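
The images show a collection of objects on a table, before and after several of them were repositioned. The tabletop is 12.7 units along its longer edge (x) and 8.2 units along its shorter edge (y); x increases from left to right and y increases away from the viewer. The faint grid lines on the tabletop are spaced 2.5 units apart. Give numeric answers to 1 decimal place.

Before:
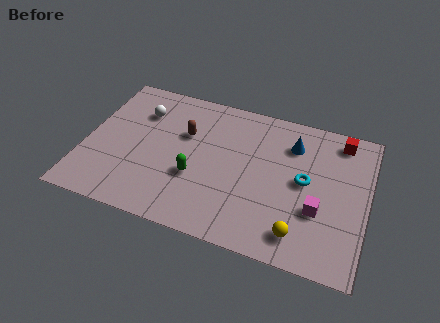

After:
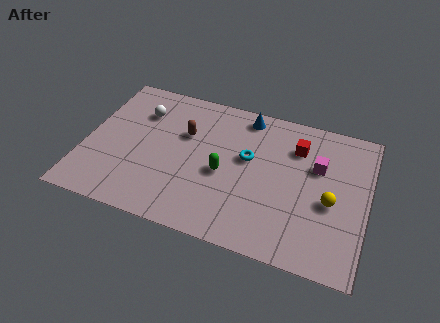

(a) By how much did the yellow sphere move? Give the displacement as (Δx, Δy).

(1.2, 2.1)

The yellow sphere started near (9.9, 1.4) and ended near (11.1, 3.5).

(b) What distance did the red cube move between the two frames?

2.1

The red cube moved from about (11.3, 7.1) to (9.4, 6.1), a distance of √(1.9² + 1.0²) ≈ 2.1.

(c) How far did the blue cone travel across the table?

2.4

From (9.2, 6.2) to (7.0, 7.2), the blue cone covered √(2.2² + 1.0²) ≈ 2.4 units.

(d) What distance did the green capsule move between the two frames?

1.3

The green capsule moved from about (5.1, 3.0) to (6.3, 3.6), a distance of √(1.2² + 0.6²) ≈ 1.3.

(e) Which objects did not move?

the brown capsule and the white sphere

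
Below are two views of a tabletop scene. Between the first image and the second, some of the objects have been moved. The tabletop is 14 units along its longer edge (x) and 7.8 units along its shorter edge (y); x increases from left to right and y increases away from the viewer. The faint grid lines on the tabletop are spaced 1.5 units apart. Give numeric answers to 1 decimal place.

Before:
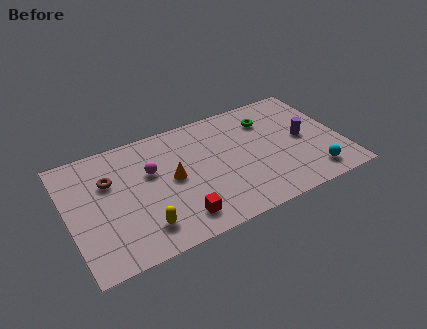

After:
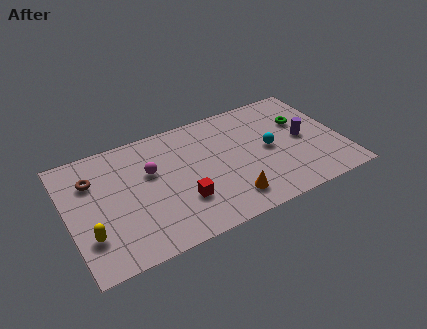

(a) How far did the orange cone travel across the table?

3.6

From (5.3, 4.0) to (7.9, 1.5), the orange cone covered √(2.6² + 2.5²) ≈ 3.6 units.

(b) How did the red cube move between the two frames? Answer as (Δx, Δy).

(0.3, 1.0)

The red cube was at about (5.3, 1.4) and moved to about (5.6, 2.4).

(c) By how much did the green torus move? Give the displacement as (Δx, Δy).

(1.7, -0.8)

The green torus started near (10.5, 5.9) and ended near (12.2, 5.1).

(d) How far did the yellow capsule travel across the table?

2.7

The yellow capsule was near (3.5, 1.6) before and (0.9, 2.2) after, so it travelled √(2.6² + 0.6²) ≈ 2.7 units.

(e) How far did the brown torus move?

0.9

From (2.2, 5.2) to (1.4, 5.6), the brown torus covered √(0.8² + 0.4²) ≈ 0.9 units.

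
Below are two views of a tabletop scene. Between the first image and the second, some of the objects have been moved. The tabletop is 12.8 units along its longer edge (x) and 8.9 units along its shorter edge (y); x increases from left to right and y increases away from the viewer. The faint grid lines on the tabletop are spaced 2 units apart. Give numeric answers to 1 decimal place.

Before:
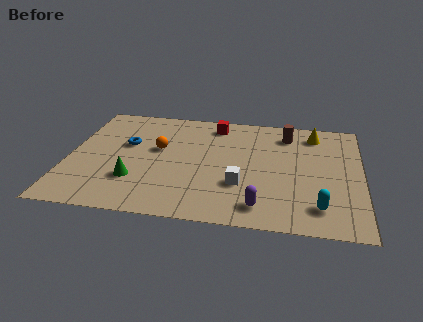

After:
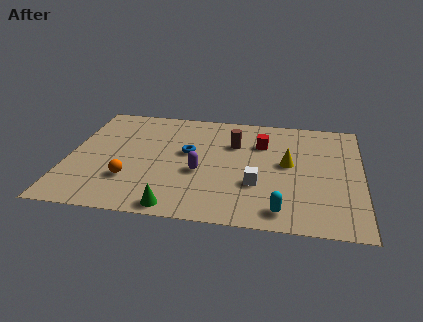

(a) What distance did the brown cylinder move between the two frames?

2.5

The brown cylinder moved from about (9.5, 7.2) to (7.2, 6.1), a distance of √(2.3² + 1.1²) ≈ 2.5.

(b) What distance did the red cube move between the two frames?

2.5

From (6.3, 7.6) to (8.4, 6.3), the red cube covered √(2.1² + 1.3²) ≈ 2.5 units.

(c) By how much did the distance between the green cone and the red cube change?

+0.5

The distance was about 6.0 in the first image and 6.5 in the second, so they moved 0.5 units further apart.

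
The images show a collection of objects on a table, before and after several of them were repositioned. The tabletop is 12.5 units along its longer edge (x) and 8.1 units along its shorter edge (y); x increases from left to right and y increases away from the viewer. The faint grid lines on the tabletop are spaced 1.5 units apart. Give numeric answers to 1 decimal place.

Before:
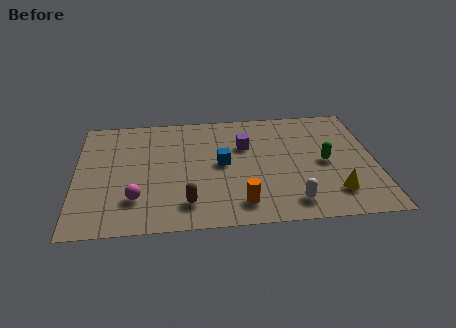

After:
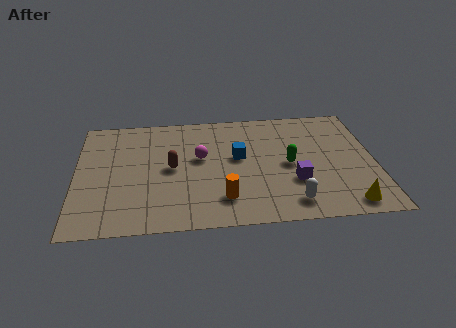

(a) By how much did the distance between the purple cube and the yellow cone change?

-2.4

They were about 5.1 units apart before and 2.7 after — 2.4 units closer together.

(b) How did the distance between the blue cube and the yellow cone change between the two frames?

+0.5

The distance was about 5.2 in the first image and 5.7 in the second, so they moved 0.5 units further apart.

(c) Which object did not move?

the white capsule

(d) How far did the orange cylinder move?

0.8

The orange cylinder moved from about (6.8, 1.4) to (6.1, 1.8), a distance of √(0.7² + 0.4²) ≈ 0.8.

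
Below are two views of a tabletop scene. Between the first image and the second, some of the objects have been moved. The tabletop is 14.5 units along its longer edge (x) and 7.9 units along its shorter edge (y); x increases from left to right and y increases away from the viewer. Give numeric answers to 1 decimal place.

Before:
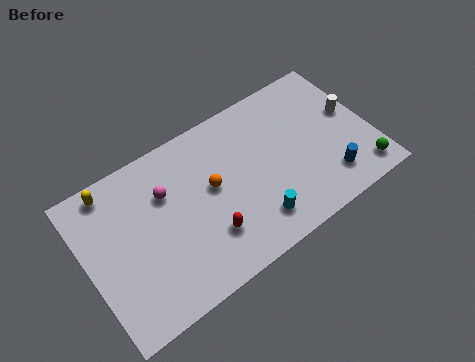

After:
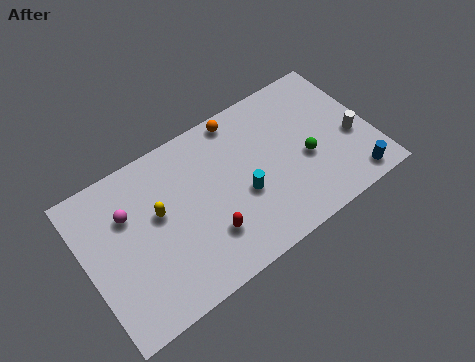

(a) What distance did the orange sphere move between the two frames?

3.3

The orange sphere was near (6.4, 4.4) before and (8.3, 7.1) after, so it travelled √(1.9² + 2.7²) ≈ 3.3 units.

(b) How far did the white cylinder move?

1.3

The white cylinder was near (13.7, 4.5) before and (13.5, 3.2) after, so it travelled √(0.2² + 1.3²) ≈ 1.3 units.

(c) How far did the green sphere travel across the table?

3.3

The green sphere was near (13.6, 1.2) before and (11.1, 3.3) after, so it travelled √(2.5² + 2.1²) ≈ 3.3 units.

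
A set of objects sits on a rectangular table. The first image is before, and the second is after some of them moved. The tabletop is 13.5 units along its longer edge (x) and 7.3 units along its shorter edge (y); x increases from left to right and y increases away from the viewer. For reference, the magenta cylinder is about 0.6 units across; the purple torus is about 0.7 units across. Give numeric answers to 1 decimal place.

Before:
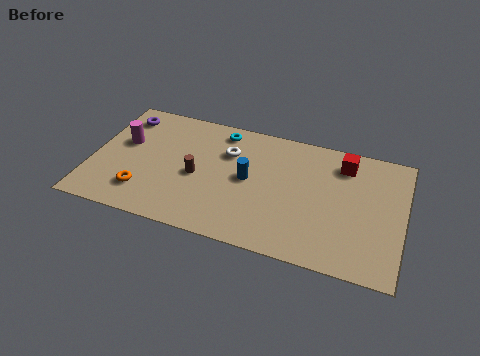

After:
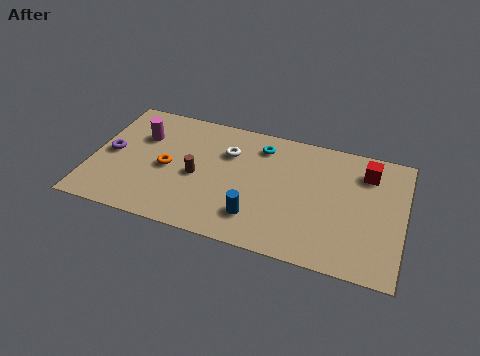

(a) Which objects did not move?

the brown cylinder and the white torus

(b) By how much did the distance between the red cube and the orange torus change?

-0.6

The distance was about 9.4 in the first image and 8.8 in the second, so they moved 0.6 units closer together.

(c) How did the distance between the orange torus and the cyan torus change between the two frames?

-0.9

Before: roughly 5.5 units apart; after: 4.6. That's 0.9 units closer together.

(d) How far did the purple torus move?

2.4

The purple torus moved from about (1.1, 6.0) to (0.8, 3.6), a distance of √(0.3² + 2.4²) ≈ 2.4.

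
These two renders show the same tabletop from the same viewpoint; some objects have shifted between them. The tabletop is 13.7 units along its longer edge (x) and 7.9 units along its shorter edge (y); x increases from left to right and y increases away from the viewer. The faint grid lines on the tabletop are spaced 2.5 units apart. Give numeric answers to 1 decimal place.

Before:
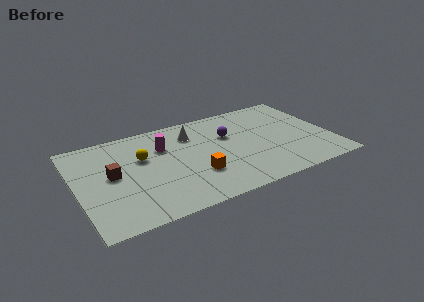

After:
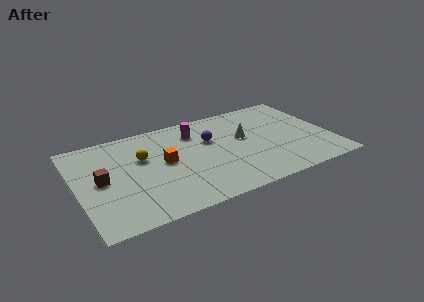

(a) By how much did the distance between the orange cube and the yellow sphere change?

-2.2

Before: roughly 3.6 units apart; after: 1.4. That's 2.2 units closer together.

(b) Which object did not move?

the yellow sphere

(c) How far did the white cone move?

3.0

The white cone moved from about (6.4, 6.0) to (9.1, 4.6), a distance of √(2.7² + 1.4²) ≈ 3.0.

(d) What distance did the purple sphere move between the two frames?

1.0

The purple sphere moved from about (8.3, 5.1) to (7.3, 5.1), a distance of √(1.0² + 0.0²) ≈ 1.0.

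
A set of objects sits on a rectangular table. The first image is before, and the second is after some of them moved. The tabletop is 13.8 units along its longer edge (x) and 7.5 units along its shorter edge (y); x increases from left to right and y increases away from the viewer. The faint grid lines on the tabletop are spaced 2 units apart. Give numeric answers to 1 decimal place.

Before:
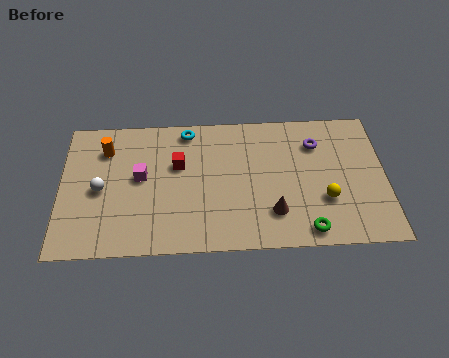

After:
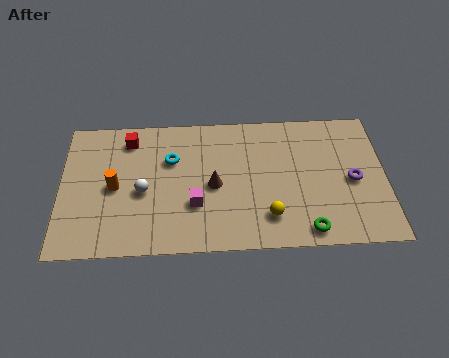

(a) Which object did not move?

the green torus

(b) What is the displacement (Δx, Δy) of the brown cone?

(-2.5, 1.6)

From the two frames, the brown cone sits at roughly (9.0, 1.9) before and (6.5, 3.5) after.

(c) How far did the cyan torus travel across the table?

1.7

The cyan torus was near (5.4, 6.6) before and (4.7, 5.0) after, so it travelled √(0.7² + 1.6²) ≈ 1.7 units.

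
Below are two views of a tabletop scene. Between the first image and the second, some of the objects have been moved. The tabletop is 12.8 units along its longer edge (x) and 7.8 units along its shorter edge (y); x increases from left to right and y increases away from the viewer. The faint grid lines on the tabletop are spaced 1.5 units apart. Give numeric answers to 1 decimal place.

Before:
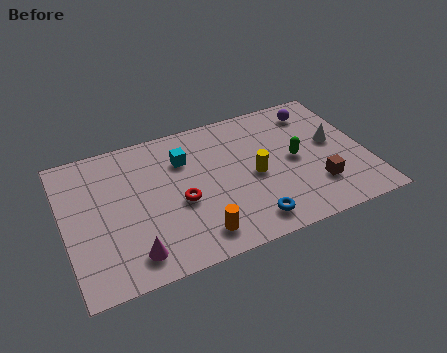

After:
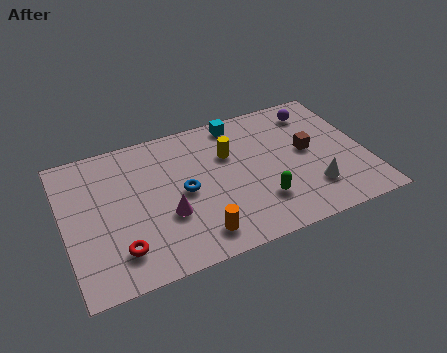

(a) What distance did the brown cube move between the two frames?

2.1

The brown cube moved from about (10.5, 2.1) to (10.4, 4.2), a distance of √(0.1² + 2.1²) ≈ 2.1.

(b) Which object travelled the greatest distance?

the blue torus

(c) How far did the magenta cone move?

2.2

From (2.6, 1.3) to (4.2, 2.8), the magenta cone covered √(1.6² + 1.5²) ≈ 2.2 units.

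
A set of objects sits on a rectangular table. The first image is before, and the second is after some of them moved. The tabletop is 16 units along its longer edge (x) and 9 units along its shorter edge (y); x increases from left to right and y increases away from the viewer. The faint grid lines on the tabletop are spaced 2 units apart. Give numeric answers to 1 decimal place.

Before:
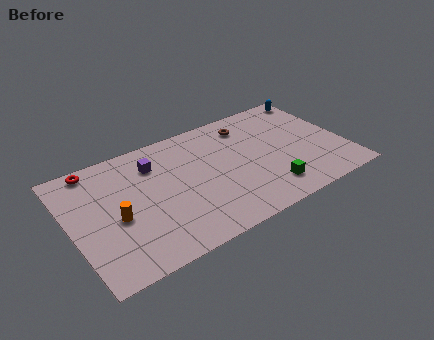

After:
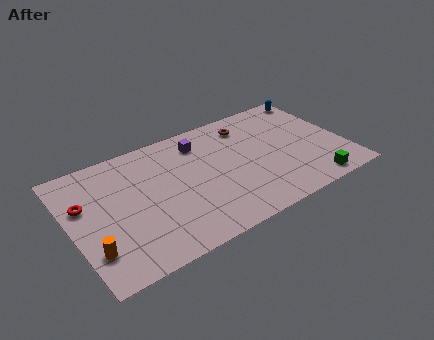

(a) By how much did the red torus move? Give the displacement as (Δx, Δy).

(-0.9, -2.4)

The red torus started near (1.8, 8.1) and ended near (0.9, 5.7).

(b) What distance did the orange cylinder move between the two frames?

2.3

The orange cylinder moved from about (2.5, 3.9) to (0.9, 2.3), a distance of √(1.6² + 1.6²) ≈ 2.3.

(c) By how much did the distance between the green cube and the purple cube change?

+0.6

Before: roughly 7.8 units apart; after: 8.4. That's 0.6 units further apart.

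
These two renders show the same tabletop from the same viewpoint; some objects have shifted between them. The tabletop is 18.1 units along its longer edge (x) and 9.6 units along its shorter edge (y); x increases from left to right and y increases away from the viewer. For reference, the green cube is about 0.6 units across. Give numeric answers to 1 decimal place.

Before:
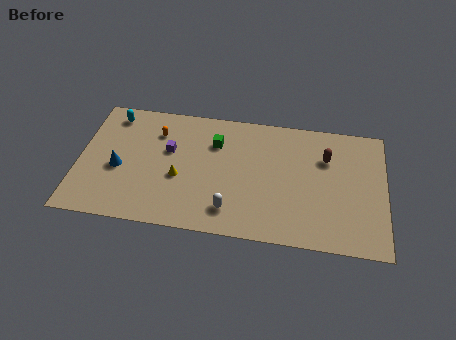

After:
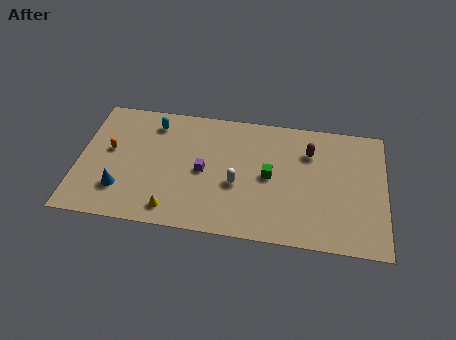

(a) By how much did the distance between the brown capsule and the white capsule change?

-2.1

Before: roughly 7.3 units apart; after: 5.2. That's 2.1 units closer together.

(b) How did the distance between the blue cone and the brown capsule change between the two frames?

-0.6

The distance was about 12.5 in the first image and 11.9 in the second, so they moved 0.6 units closer together.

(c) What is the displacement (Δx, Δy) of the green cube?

(3.3, -2.1)

The green cube was at about (8.0, 6.9) and moved to about (11.3, 4.8).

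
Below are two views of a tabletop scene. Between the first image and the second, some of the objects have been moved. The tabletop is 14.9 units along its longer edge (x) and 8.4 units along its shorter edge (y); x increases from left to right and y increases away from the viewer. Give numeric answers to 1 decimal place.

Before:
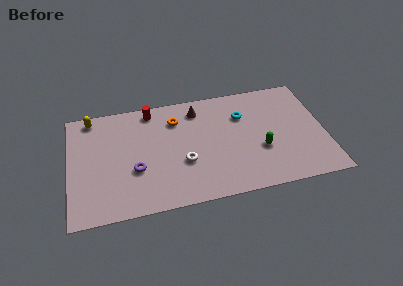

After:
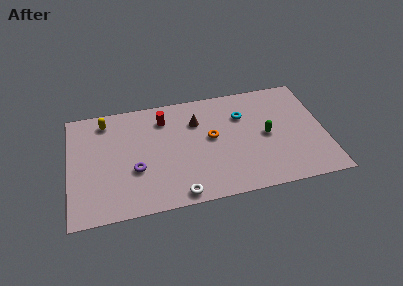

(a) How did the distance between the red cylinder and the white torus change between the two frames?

+1.2

The distance was about 4.6 in the first image and 5.8 in the second, so they moved 1.2 units further apart.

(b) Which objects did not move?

the cyan torus and the purple torus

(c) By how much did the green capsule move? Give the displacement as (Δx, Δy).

(0.4, 1.0)

The green capsule started near (11.1, 3.1) and ended near (11.5, 4.1).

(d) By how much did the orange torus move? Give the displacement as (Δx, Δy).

(2.0, -1.8)

The orange torus started near (6.3, 6.4) and ended near (8.3, 4.6).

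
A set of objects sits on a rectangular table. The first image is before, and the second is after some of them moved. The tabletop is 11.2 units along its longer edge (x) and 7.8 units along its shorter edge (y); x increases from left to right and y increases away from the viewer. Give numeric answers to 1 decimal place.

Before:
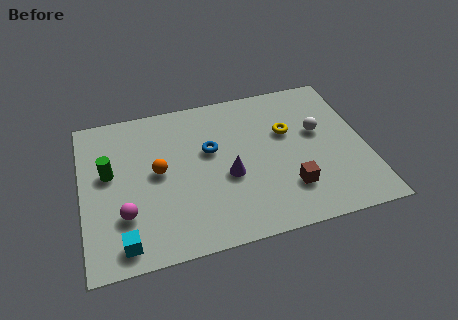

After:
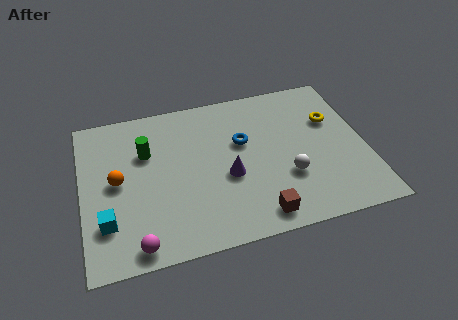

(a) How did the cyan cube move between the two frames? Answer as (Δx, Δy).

(-0.6, 1.1)

The cyan cube was at about (1.5, 1.0) and moved to about (0.9, 2.1).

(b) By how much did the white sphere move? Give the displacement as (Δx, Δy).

(-1.4, -2.0)

The white sphere started near (9.4, 4.6) and ended near (8.0, 2.6).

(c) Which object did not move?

the purple cone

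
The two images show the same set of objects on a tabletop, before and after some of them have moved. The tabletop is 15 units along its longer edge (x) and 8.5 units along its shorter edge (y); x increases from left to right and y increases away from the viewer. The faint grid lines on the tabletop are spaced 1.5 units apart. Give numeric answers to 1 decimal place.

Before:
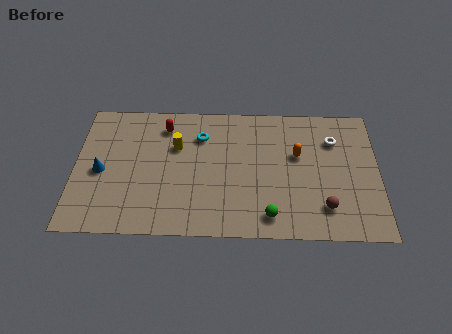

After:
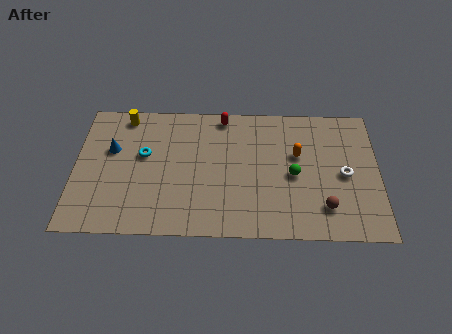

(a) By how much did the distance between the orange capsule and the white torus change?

+0.5

The distance was about 2.1 in the first image and 2.6 in the second, so they moved 0.5 units further apart.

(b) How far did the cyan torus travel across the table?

3.1

From (6.2, 6.3) to (3.4, 5.0), the cyan torus covered √(2.8² + 1.3²) ≈ 3.1 units.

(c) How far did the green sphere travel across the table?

2.9

From (9.6, 1.3) to (10.8, 3.9), the green sphere covered √(1.2² + 2.6²) ≈ 2.9 units.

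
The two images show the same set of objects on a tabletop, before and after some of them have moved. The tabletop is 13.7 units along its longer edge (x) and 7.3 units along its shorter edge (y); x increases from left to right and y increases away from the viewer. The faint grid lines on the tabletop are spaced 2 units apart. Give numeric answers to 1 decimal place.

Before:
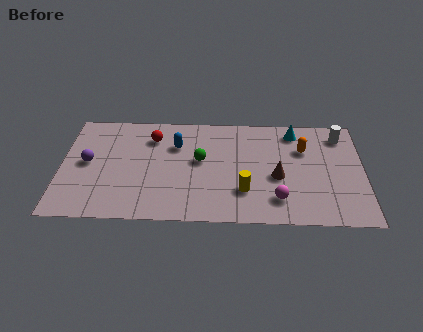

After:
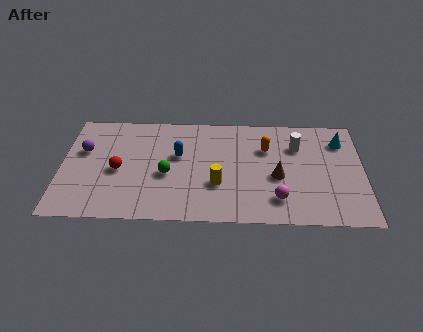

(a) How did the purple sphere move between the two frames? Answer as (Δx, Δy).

(-0.2, 0.8)

The purple sphere started near (1.2, 3.8) and ended near (1.0, 4.6).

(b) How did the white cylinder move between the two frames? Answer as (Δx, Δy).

(-2.0, -0.8)

From the two frames, the white cylinder sits at roughly (12.7, 6.0) before and (10.7, 5.2) after.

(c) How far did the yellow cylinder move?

1.3

From (8.3, 2.1) to (7.1, 2.5), the yellow cylinder covered √(1.2² + 0.4²) ≈ 1.3 units.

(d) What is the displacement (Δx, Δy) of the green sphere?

(-1.5, -1.0)

The green sphere started near (6.3, 4.1) and ended near (4.8, 3.1).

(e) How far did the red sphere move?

2.7

The red sphere was near (4.1, 5.6) before and (2.6, 3.3) after, so it travelled √(1.5² + 2.3²) ≈ 2.7 units.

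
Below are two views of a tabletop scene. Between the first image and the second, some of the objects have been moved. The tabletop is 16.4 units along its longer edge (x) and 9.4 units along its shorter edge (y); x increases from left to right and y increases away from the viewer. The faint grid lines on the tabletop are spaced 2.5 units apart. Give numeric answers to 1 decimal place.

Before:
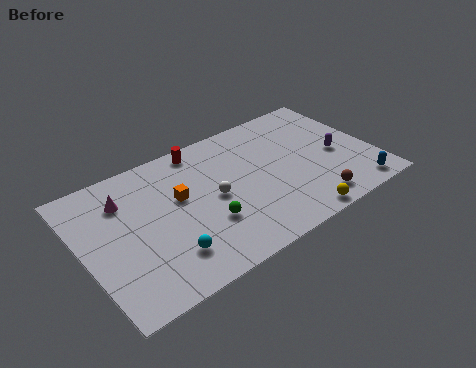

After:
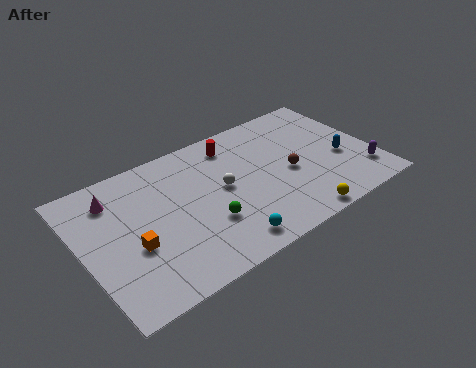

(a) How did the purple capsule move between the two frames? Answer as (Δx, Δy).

(1.1, -2.1)

The purple capsule was at about (14.4, 4.2) and moved to about (15.5, 2.1).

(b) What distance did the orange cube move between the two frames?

3.5

The orange cube moved from about (5.5, 5.6) to (2.6, 3.7), a distance of √(2.9² + 1.9²) ≈ 3.5.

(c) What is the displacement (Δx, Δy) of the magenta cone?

(-0.5, 0.4)

The magenta cone started near (2.6, 7.0) and ended near (2.1, 7.4).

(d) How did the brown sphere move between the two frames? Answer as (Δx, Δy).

(-0.8, 2.8)

The brown sphere was at about (12.4, 1.4) and moved to about (11.6, 4.2).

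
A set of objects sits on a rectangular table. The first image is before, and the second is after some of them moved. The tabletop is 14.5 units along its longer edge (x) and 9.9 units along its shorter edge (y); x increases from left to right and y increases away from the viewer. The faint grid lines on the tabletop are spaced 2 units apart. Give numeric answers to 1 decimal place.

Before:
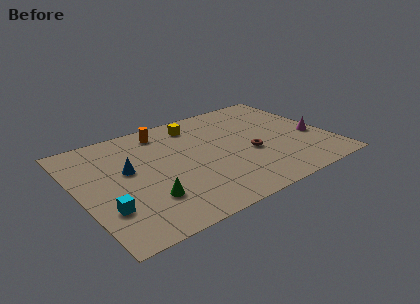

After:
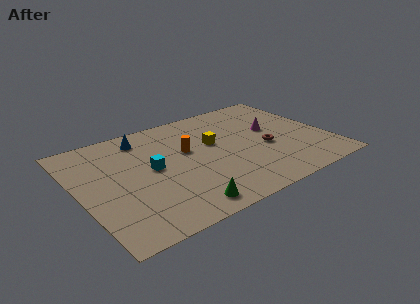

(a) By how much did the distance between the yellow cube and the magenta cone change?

-4.1

They were about 7.6 units apart before and 3.5 after — 4.1 units closer together.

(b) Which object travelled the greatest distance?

the cyan cube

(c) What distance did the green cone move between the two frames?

2.3

From (3.5, 2.7) to (5.2, 1.2), the green cone covered √(1.7² + 1.5²) ≈ 2.3 units.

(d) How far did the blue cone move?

2.9

The blue cone was near (2.9, 5.7) before and (4.2, 8.3) after, so it travelled √(1.3² + 2.6²) ≈ 2.9 units.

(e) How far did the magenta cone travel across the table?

2.8

The magenta cone was near (13.6, 3.9) before and (11.5, 5.7) after, so it travelled √(2.1² + 1.8²) ≈ 2.8 units.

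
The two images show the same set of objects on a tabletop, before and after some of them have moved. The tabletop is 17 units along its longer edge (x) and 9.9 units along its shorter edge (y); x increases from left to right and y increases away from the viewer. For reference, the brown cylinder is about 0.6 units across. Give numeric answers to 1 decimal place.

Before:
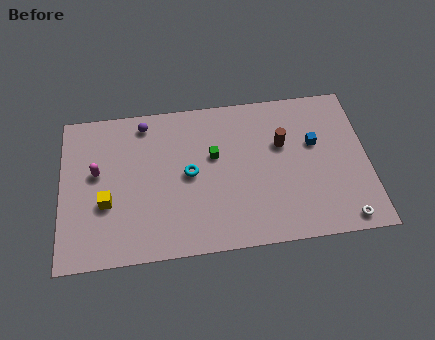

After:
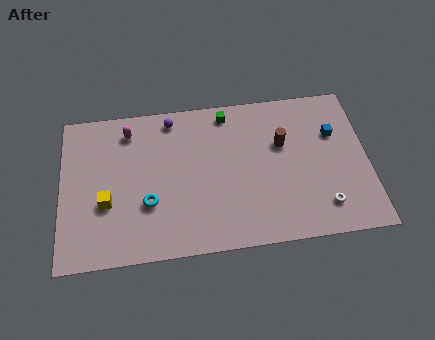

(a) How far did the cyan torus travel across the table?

2.8

The cyan torus was near (7.1, 5.0) before and (4.8, 3.4) after, so it travelled √(2.3² + 1.6²) ≈ 2.8 units.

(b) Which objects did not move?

the brown cylinder and the yellow cube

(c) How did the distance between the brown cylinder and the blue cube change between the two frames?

+1.1

They were about 1.8 units apart before and 2.9 after — 1.1 units further apart.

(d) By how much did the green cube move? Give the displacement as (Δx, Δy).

(0.8, 2.7)

The green cube started near (8.5, 6.0) and ended near (9.3, 8.7).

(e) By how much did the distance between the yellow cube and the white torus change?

-1.3

The distance was about 13.3 in the first image and 12.0 in the second, so they moved 1.3 units closer together.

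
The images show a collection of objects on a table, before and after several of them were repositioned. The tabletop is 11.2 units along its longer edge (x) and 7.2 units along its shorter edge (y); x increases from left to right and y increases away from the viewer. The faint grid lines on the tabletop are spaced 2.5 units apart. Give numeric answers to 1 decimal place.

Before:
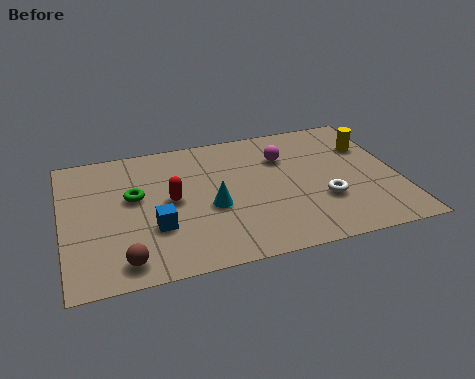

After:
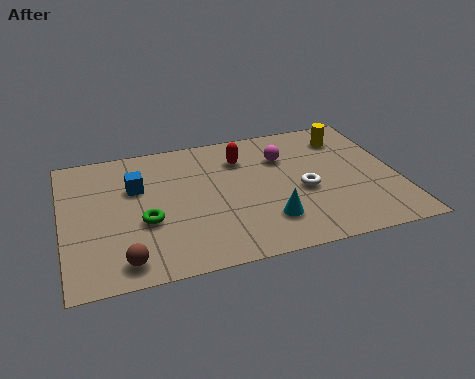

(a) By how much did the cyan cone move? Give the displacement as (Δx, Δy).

(1.8, -1.2)

The cyan cone was at about (4.9, 3.0) and moved to about (6.7, 1.8).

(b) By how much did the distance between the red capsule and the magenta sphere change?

-2.7

Before: roughly 4.1 units apart; after: 1.4. That's 2.7 units closer together.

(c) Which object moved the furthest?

the red capsule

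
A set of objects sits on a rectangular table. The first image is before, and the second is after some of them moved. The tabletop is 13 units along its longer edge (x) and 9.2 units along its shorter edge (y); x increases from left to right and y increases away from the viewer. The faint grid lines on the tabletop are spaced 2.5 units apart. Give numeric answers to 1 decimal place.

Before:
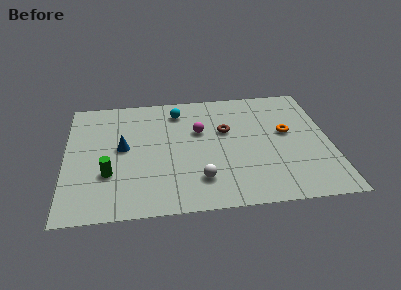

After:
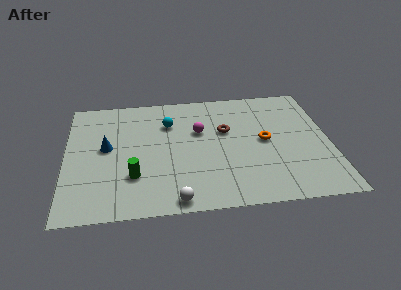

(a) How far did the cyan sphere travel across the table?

1.0

The cyan sphere was near (5.6, 7.5) before and (5.1, 6.6) after, so it travelled √(0.5² + 0.9²) ≈ 1.0 units.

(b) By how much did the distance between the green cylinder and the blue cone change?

+0.6

The distance was about 2.0 in the first image and 2.6 in the second, so they moved 0.6 units further apart.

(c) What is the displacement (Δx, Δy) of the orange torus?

(-1.1, -0.5)

The orange torus started near (10.9, 5.2) and ended near (9.8, 4.7).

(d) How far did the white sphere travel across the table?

1.8

The white sphere moved from about (6.5, 2.1) to (5.3, 0.8), a distance of √(1.2² + 1.3²) ≈ 1.8.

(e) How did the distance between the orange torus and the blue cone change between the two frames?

-0.3

They were about 8.1 units apart before and 7.8 after — 0.3 units closer together.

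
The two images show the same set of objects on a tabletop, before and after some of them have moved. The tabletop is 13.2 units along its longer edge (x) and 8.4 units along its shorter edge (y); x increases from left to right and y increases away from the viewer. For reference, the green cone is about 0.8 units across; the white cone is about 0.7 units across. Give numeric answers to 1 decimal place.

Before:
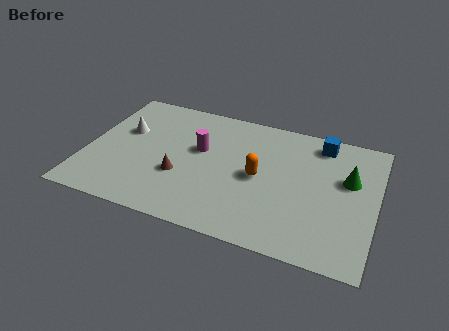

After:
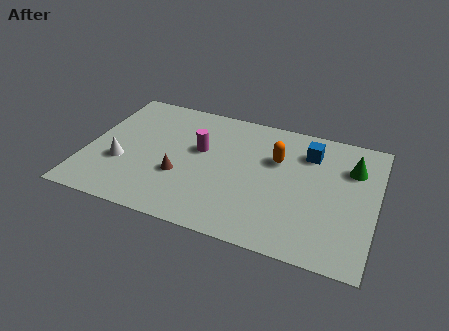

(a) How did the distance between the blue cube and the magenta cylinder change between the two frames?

-0.7

They were about 5.8 units apart before and 5.1 after — 0.7 units closer together.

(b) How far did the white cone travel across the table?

2.2

From (1.6, 5.2) to (1.7, 3.0), the white cone covered √(0.1² + 2.2²) ≈ 2.2 units.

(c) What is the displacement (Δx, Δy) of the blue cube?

(-0.5, -0.8)

From the two frames, the blue cube sits at roughly (10.5, 7.2) before and (10.0, 6.4) after.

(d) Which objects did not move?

the brown cone and the magenta cylinder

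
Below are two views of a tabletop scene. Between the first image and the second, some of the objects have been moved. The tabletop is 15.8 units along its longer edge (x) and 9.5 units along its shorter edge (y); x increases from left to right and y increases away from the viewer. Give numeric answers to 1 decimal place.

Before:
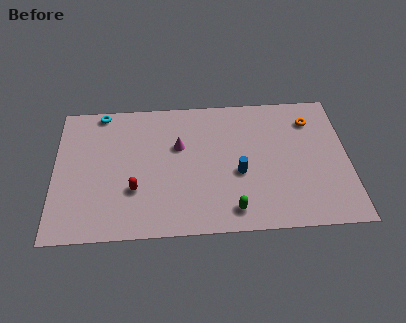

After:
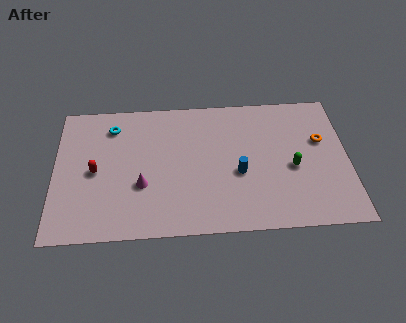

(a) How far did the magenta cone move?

3.3

From (6.7, 6.0) to (4.7, 3.4), the magenta cone covered √(2.0² + 2.6²) ≈ 3.3 units.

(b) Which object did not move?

the blue cylinder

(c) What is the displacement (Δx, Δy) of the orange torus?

(0.5, -1.5)

The orange torus was at about (13.9, 7.4) and moved to about (14.4, 5.9).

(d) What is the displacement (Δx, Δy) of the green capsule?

(3.3, 2.7)

From the two frames, the green capsule sits at roughly (9.5, 1.4) before and (12.8, 4.1) after.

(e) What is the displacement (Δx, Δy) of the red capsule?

(-2.1, 1.4)

From the two frames, the red capsule sits at roughly (4.3, 3.1) before and (2.2, 4.5) after.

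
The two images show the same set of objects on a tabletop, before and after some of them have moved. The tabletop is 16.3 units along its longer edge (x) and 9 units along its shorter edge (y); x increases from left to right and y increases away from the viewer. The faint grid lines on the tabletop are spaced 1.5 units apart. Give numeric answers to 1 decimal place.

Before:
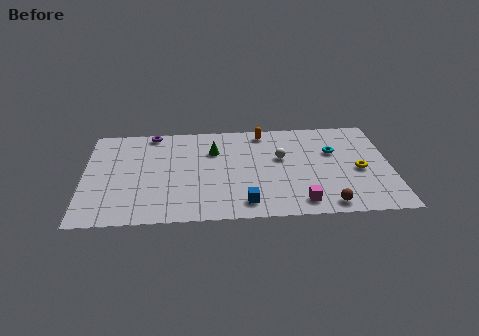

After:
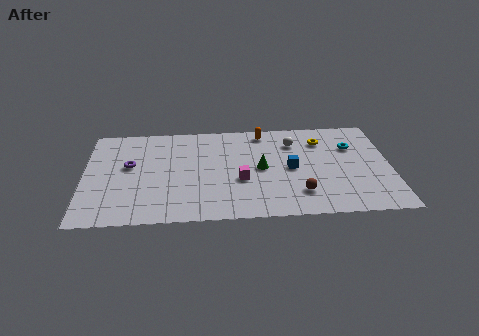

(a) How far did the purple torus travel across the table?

3.2

The purple torus moved from about (3.6, 8.2) to (2.4, 5.2), a distance of √(1.2² + 3.0²) ≈ 3.2.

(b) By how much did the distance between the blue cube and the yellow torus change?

-3.6

The distance was about 6.6 in the first image and 3.0 in the second, so they moved 3.6 units closer together.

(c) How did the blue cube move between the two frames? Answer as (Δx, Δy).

(2.5, 3.0)

From the two frames, the blue cube sits at roughly (8.5, 1.4) before and (11.0, 4.4) after.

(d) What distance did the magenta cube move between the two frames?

3.8

The magenta cube was near (11.4, 1.3) before and (8.3, 3.5) after, so it travelled √(3.1² + 2.2²) ≈ 3.8 units.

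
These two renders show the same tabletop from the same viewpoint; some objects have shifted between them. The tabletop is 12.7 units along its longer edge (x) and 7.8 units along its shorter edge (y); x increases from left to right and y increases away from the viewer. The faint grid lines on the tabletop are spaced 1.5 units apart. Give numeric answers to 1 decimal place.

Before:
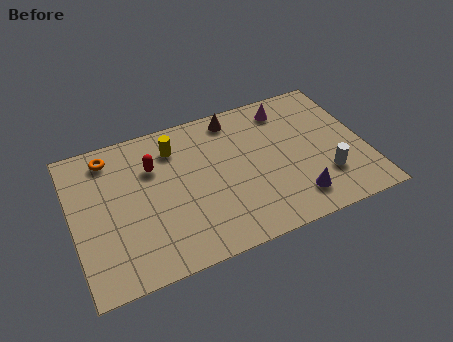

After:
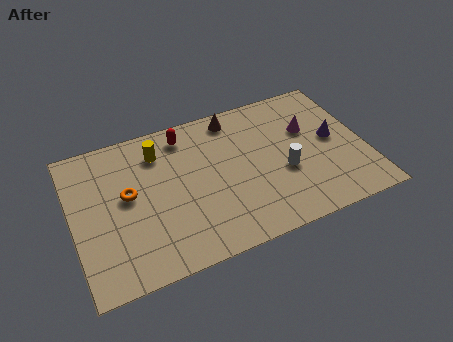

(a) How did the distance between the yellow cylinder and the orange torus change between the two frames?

-0.5

Before: roughly 2.8 units apart; after: 2.3. That's 0.5 units closer together.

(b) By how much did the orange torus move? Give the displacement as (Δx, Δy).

(0.6, -2.3)

From the two frames, the orange torus sits at roughly (1.8, 6.6) before and (2.4, 4.3) after.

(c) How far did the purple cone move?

3.3

From (9.4, 1.5) to (11.4, 4.1), the purple cone covered √(2.0² + 2.6²) ≈ 3.3 units.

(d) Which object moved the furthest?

the purple cone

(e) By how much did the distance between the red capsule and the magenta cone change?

-0.6

The distance was about 6.1 in the first image and 5.5 in the second, so they moved 0.6 units closer together.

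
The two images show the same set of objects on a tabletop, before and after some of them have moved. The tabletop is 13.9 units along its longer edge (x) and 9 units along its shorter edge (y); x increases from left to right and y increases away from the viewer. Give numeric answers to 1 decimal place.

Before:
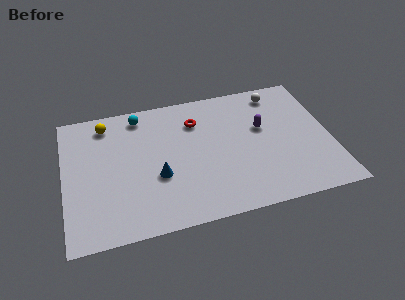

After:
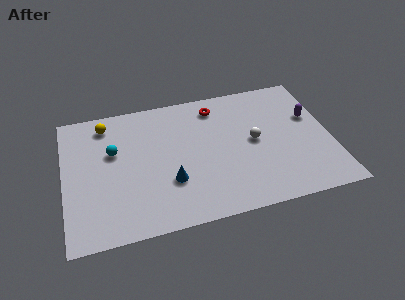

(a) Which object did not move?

the yellow sphere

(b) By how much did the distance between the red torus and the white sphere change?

-1.1

The distance was about 4.5 in the first image and 3.4 in the second, so they moved 1.1 units closer together.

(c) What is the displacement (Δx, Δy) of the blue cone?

(0.6, -0.5)

The blue cone started near (4.8, 3.4) and ended near (5.4, 2.9).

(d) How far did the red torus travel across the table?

1.4

The red torus moved from about (7.0, 6.7) to (8.1, 7.5), a distance of √(1.1² + 0.8²) ≈ 1.4.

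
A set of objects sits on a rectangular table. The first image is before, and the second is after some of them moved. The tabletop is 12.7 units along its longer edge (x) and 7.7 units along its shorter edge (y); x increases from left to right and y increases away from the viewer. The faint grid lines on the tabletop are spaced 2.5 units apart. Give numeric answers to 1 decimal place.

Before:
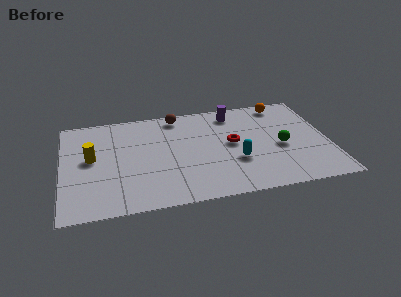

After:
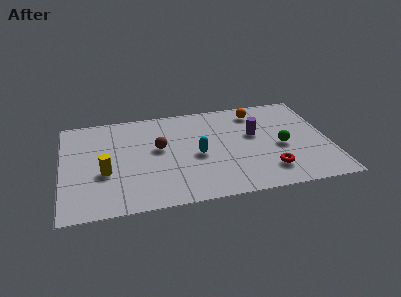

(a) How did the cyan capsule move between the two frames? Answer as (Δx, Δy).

(-1.8, 0.8)

The cyan capsule was at about (8.2, 2.7) and moved to about (6.4, 3.5).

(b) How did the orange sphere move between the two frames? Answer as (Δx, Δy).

(-1.3, -0.4)

The orange sphere started near (10.7, 6.8) and ended near (9.4, 6.4).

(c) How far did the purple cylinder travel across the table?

2.1

The purple cylinder was near (8.3, 6.5) before and (9.2, 4.6) after, so it travelled √(0.9² + 1.9²) ≈ 2.1 units.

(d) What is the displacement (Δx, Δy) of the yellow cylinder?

(0.6, -1.2)

The yellow cylinder started near (1.4, 4.2) and ended near (2.0, 3.0).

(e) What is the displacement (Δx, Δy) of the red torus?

(1.6, -2.4)

The red torus was at about (8.1, 4.1) and moved to about (9.7, 1.7).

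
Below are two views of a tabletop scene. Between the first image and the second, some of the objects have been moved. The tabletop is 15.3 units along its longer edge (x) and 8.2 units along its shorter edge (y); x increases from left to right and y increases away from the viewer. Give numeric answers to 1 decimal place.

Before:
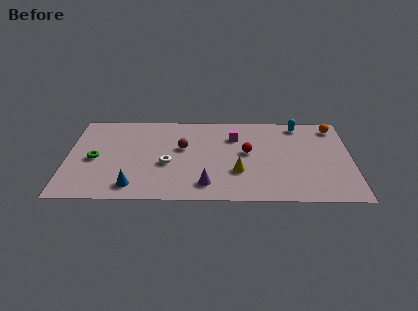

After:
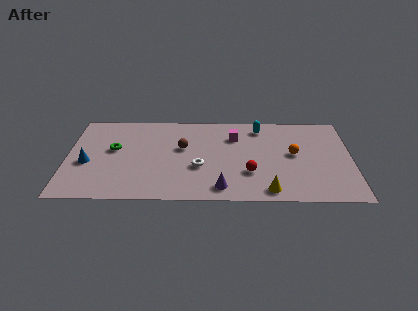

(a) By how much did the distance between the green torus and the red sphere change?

-0.6

Before: roughly 8.2 units apart; after: 7.6. That's 0.6 units closer together.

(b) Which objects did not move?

the brown sphere and the magenta cube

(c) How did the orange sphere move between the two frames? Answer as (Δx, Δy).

(-2.2, -2.6)

The orange sphere started near (14.4, 7.0) and ended near (12.2, 4.4).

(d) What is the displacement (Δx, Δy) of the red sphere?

(0.1, -1.9)

The red sphere started near (9.7, 4.5) and ended near (9.8, 2.6).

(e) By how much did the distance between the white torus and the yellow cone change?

+0.4

They were about 3.9 units apart before and 4.3 after — 0.4 units further apart.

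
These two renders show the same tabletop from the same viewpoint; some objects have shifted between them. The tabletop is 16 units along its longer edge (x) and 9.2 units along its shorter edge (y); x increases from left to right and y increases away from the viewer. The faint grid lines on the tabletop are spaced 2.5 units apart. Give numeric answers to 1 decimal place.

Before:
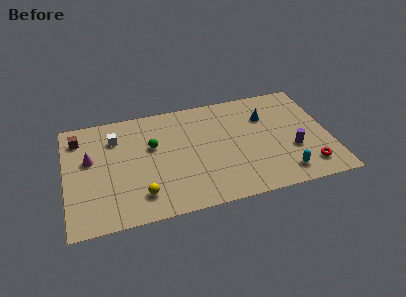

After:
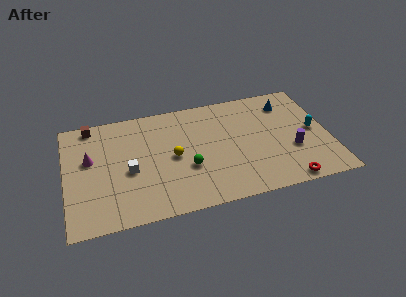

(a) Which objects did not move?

the magenta cone and the purple cylinder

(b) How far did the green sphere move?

3.0

The green sphere moved from about (5.3, 5.7) to (7.3, 3.4), a distance of √(2.0² + 2.3²) ≈ 3.0.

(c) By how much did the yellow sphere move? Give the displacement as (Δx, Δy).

(2.1, 2.6)

The yellow sphere started near (4.4, 1.9) and ended near (6.5, 4.5).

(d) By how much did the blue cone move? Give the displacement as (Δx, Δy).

(1.4, 0.8)

The blue cone started near (12.3, 6.5) and ended near (13.7, 7.3).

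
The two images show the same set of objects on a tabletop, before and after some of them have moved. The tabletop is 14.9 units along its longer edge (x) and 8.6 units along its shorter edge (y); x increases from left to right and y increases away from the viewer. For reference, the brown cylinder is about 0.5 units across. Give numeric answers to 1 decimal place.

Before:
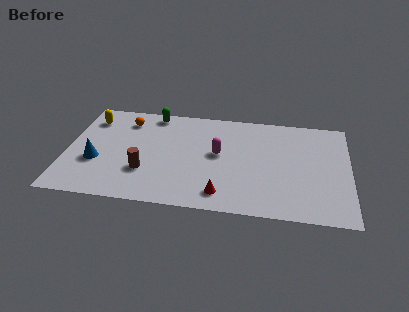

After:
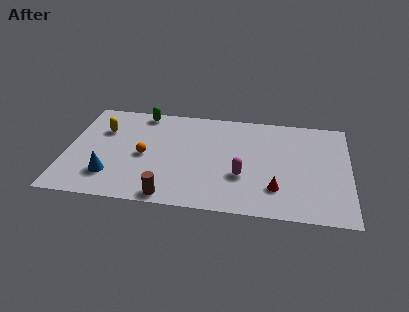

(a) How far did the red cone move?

2.9

The red cone moved from about (8.3, 1.4) to (11.1, 2.2), a distance of √(2.8² + 0.8²) ≈ 2.9.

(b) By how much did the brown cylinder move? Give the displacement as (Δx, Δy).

(1.4, -1.9)

The brown cylinder was at about (4.2, 2.7) and moved to about (5.6, 0.8).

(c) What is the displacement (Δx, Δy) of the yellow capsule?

(0.7, -0.9)

The yellow capsule started near (1.1, 6.8) and ended near (1.8, 5.9).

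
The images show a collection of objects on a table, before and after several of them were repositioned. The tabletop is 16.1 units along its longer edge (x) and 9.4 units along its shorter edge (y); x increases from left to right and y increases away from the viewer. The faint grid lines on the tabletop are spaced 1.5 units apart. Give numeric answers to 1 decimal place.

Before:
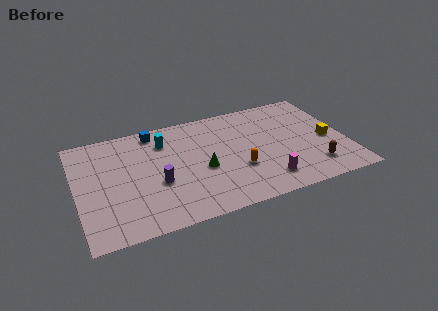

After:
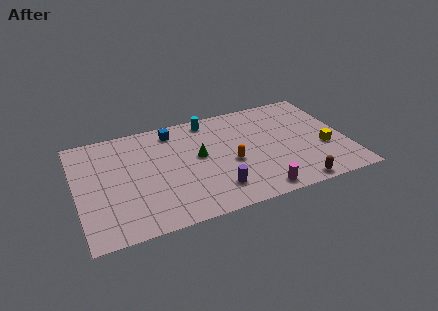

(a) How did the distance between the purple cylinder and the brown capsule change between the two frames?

-4.6

They were about 9.4 units apart before and 4.8 after — 4.6 units closer together.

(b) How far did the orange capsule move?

0.8

The orange capsule moved from about (9.5, 3.3) to (9.1, 4.0), a distance of √(0.4² + 0.7²) ≈ 0.8.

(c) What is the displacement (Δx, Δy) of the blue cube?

(1.1, -0.3)

The blue cube was at about (4.9, 8.3) and moved to about (6.0, 8.0).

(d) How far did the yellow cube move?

0.8

The yellow cube was near (15.0, 4.2) before and (14.7, 3.5) after, so it travelled √(0.3² + 0.7²) ≈ 0.8 units.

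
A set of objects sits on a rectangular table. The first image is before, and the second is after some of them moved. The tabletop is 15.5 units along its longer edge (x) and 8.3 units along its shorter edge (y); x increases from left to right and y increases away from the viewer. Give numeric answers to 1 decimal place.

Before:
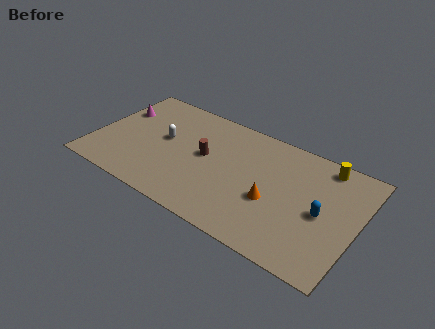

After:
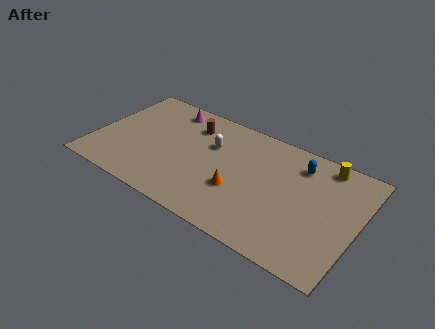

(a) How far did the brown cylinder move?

2.2

The brown cylinder moved from about (6.5, 4.5) to (5.3, 6.4), a distance of √(1.2² + 1.9²) ≈ 2.2.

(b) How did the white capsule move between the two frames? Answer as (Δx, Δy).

(2.7, 0.9)

From the two frames, the white capsule sits at roughly (4.0, 4.6) before and (6.7, 5.5) after.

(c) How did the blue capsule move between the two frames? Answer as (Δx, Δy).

(-1.7, 2.7)

The blue capsule started near (13.5, 3.9) and ended near (11.8, 6.6).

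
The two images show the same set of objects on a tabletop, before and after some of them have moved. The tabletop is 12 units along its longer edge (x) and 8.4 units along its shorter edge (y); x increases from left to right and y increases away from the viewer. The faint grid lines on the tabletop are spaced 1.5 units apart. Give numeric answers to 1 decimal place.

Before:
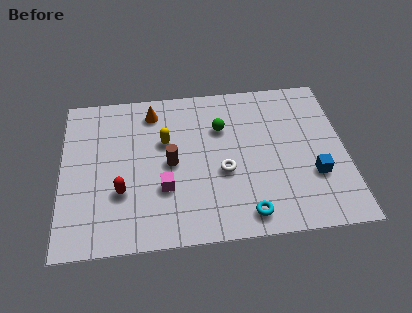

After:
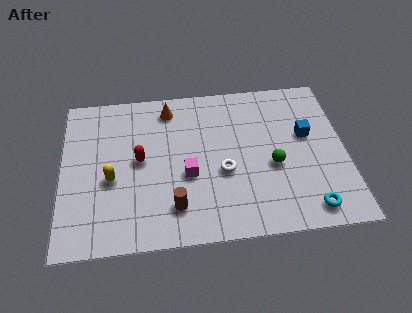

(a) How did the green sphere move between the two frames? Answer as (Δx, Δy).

(2.1, -2.3)

The green sphere was at about (6.8, 5.8) and moved to about (8.9, 3.5).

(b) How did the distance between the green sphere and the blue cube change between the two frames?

-2.7

Before: roughly 4.8 units apart; after: 2.1. That's 2.7 units closer together.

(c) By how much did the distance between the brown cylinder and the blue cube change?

+0.4

Before: roughly 6.1 units apart; after: 6.5. That's 0.4 units further apart.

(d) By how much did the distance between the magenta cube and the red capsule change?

+0.4

Before: roughly 1.8 units apart; after: 2.2. That's 0.4 units further apart.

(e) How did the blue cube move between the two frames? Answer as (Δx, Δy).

(-0.2, 2.2)

The blue cube started near (10.6, 2.8) and ended near (10.4, 5.0).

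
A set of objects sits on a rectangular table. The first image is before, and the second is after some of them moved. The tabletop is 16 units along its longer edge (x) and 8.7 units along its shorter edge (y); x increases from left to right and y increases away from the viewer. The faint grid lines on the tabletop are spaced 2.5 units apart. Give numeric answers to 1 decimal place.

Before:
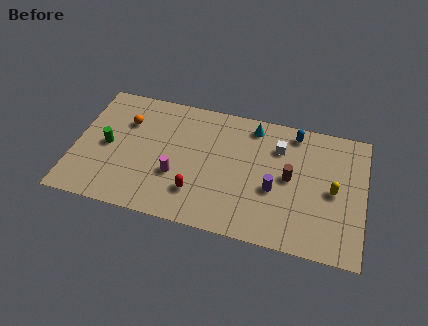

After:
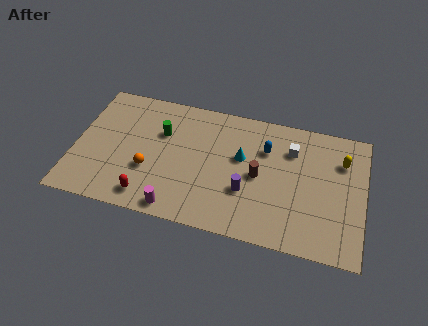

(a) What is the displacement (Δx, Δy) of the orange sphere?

(1.5, -3.0)

The orange sphere was at about (2.7, 6.1) and moved to about (4.2, 3.1).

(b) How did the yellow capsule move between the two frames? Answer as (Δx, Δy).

(0.4, 2.1)

From the two frames, the yellow capsule sits at roughly (14.3, 4.2) before and (14.7, 6.3) after.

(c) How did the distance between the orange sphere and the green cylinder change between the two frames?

+0.6

The distance was about 2.1 in the first image and 2.7 in the second, so they moved 0.6 units further apart.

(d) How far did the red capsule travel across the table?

2.8

From (6.9, 2.2) to (4.3, 1.3), the red capsule covered √(2.6² + 0.9²) ≈ 2.8 units.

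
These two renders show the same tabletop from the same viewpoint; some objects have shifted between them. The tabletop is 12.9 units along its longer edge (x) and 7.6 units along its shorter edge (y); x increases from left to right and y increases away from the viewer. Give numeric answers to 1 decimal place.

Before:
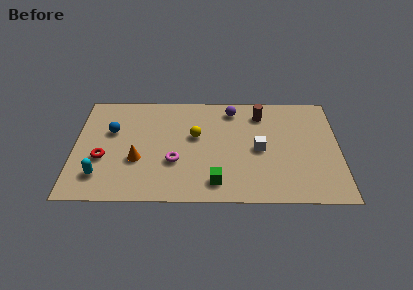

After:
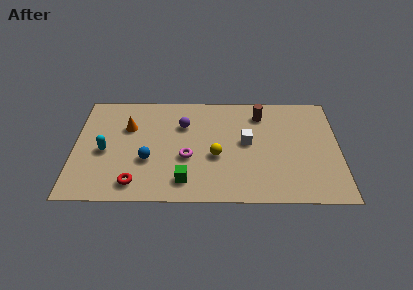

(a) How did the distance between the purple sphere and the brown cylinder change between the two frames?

+2.5

They were about 1.4 units apart before and 3.9 after — 2.5 units further apart.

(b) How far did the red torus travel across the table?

2.3

From (1.4, 2.9) to (3.0, 1.2), the red torus covered √(1.6² + 1.7²) ≈ 2.3 units.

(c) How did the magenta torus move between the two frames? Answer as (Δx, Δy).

(0.6, 0.3)

The magenta torus started near (4.9, 2.7) and ended near (5.5, 3.0).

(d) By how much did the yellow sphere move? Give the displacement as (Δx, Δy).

(1.0, -1.4)

From the two frames, the yellow sphere sits at roughly (5.9, 4.5) before and (6.9, 3.1) after.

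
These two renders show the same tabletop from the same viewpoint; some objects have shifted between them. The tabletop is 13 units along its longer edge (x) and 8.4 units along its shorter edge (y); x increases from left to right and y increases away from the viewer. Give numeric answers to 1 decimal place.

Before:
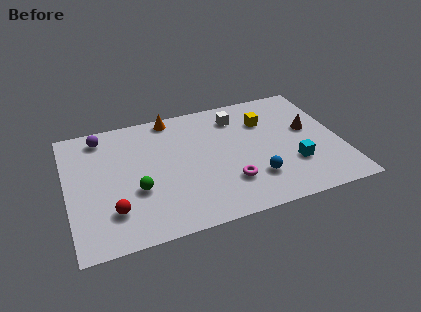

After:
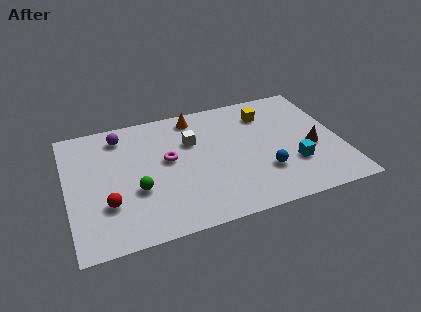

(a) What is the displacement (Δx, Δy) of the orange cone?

(1.1, -0.3)

The orange cone was at about (5.2, 7.6) and moved to about (6.3, 7.3).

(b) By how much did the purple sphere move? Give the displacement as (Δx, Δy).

(0.9, -0.2)

The purple sphere started near (1.8, 7.2) and ended near (2.7, 7.0).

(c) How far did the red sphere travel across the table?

0.5

The red sphere moved from about (2.0, 2.1) to (1.8, 2.6), a distance of √(0.2² + 0.5²) ≈ 0.5.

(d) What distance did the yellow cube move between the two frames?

0.5

From (9.6, 6.0) to (9.7, 6.5), the yellow cube covered √(0.1² + 0.5²) ≈ 0.5 units.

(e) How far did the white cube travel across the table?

2.5

The white cube was near (8.3, 6.7) before and (6.0, 5.6) after, so it travelled √(2.3² + 1.1²) ≈ 2.5 units.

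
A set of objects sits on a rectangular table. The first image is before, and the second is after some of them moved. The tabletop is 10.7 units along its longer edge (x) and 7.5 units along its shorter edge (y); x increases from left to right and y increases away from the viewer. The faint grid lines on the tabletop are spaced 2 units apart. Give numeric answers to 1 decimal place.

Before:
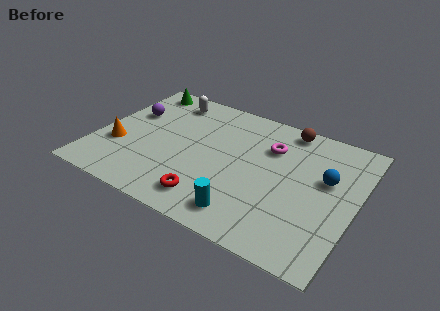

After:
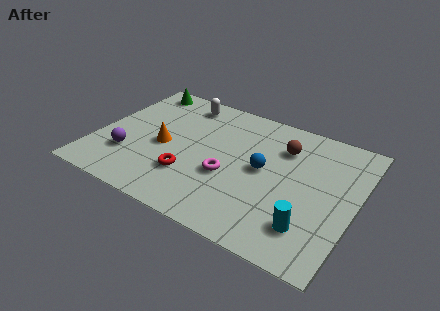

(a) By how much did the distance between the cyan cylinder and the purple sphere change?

+1.0

They were about 6.6 units apart before and 7.6 after — 1.0 units further apart.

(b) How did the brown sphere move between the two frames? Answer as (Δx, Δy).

(0.0, -1.2)

The brown sphere started near (7.5, 6.7) and ended near (7.5, 5.5).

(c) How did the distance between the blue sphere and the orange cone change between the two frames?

-4.5

The distance was about 8.6 in the first image and 4.1 in the second, so they moved 4.5 units closer together.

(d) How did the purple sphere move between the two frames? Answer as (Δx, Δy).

(0.4, -2.6)

The purple sphere started near (1.1, 4.8) and ended near (1.5, 2.2).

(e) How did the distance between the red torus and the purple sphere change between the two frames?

-2.7

The distance was about 5.3 in the first image and 2.6 in the second, so they moved 2.7 units closer together.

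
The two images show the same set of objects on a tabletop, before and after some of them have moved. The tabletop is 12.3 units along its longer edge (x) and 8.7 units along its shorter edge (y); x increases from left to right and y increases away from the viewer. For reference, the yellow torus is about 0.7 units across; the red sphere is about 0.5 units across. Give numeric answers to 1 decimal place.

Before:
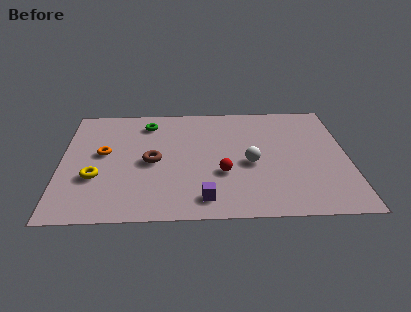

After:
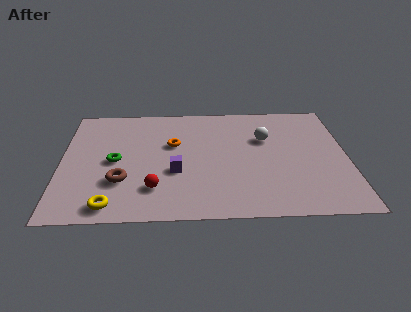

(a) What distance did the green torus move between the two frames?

3.2

The green torus moved from about (3.7, 7.1) to (2.3, 4.2), a distance of √(1.4² + 2.9²) ≈ 3.2.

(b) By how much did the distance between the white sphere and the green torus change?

+1.2

Before: roughly 5.5 units apart; after: 6.7. That's 1.2 units further apart.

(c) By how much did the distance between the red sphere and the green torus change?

-2.4

The distance was about 5.1 in the first image and 2.7 in the second, so they moved 2.4 units closer together.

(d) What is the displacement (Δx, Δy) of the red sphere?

(-2.9, -1.0)

From the two frames, the red sphere sits at roughly (6.9, 3.1) before and (4.0, 2.1) after.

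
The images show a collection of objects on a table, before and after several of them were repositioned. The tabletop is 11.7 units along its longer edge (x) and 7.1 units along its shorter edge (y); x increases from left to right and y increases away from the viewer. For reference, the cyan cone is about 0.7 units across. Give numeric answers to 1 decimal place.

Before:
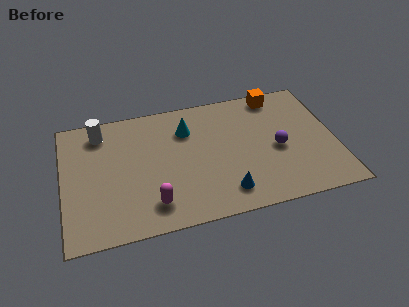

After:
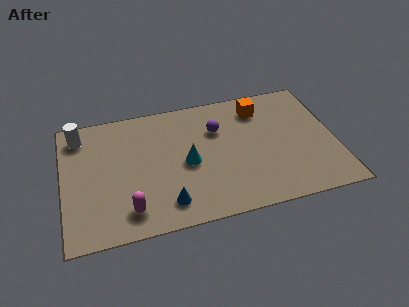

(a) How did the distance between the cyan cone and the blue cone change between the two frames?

-1.9

They were about 4.1 units apart before and 2.2 after — 1.9 units closer together.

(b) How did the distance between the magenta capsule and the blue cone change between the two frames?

-1.5

They were about 3.1 units apart before and 1.6 after — 1.5 units closer together.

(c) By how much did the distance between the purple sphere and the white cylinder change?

-2.0

The distance was about 8.0 in the first image and 6.0 in the second, so they moved 2.0 units closer together.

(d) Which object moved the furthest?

the purple sphere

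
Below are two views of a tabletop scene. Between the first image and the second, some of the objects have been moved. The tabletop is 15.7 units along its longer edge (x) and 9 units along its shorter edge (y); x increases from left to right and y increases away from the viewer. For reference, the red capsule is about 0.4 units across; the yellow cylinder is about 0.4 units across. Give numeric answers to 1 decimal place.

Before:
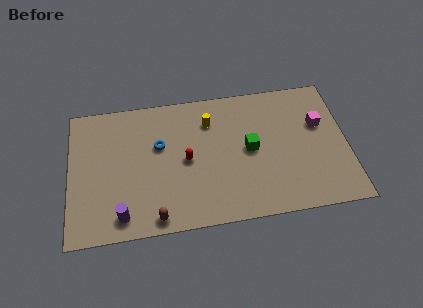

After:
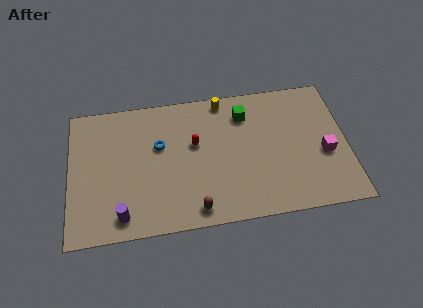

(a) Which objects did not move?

the purple cylinder and the blue torus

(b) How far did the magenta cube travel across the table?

2.0

The magenta cube was near (14.2, 5.7) before and (14.4, 3.7) after, so it travelled √(0.2² + 2.0²) ≈ 2.0 units.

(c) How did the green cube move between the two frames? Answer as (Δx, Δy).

(-0.2, 2.4)

From the two frames, the green cube sits at roughly (10.2, 4.6) before and (10.0, 7.0) after.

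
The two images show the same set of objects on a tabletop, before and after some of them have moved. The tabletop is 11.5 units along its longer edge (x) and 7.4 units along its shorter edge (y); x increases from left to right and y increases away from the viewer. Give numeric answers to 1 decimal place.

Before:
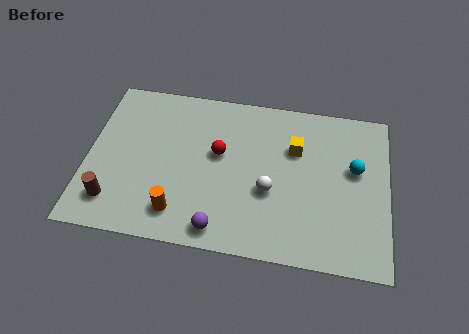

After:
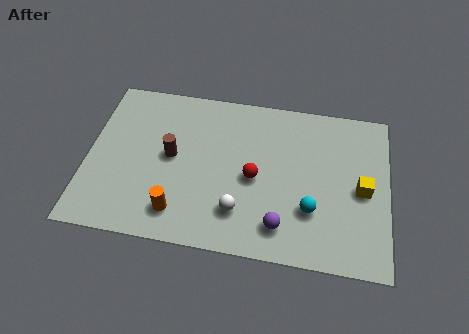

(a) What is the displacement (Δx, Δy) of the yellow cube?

(2.6, -1.5)

From the two frames, the yellow cube sits at roughly (7.9, 5.0) before and (10.5, 3.5) after.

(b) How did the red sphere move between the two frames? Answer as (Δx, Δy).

(1.4, -0.9)

The red sphere started near (5.0, 4.3) and ended near (6.4, 3.4).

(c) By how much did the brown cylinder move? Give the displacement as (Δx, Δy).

(2.1, 2.4)

The brown cylinder started near (1.1, 1.5) and ended near (3.2, 3.9).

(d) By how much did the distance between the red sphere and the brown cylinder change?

-1.6

They were about 4.8 units apart before and 3.2 after — 1.6 units closer together.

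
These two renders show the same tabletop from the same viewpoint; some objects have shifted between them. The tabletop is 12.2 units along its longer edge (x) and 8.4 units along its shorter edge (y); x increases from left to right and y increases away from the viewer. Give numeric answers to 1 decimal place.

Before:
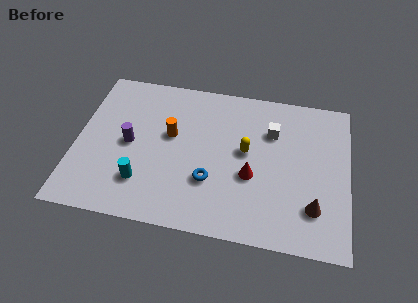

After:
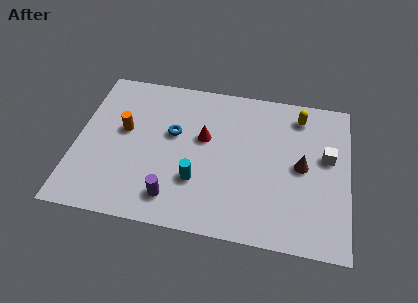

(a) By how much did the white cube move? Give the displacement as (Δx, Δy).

(2.5, -1.0)

The white cube was at about (8.7, 5.9) and moved to about (11.2, 4.9).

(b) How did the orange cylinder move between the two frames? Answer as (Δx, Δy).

(-2.1, -0.1)

From the two frames, the orange cylinder sits at roughly (4.2, 4.9) before and (2.1, 4.8) after.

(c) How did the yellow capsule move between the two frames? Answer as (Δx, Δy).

(2.3, 2.4)

The yellow capsule was at about (7.6, 4.6) and moved to about (9.9, 7.0).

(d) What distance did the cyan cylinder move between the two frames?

2.5

The cyan cylinder was near (3.1, 2.1) before and (5.5, 2.6) after, so it travelled √(2.4² + 0.5²) ≈ 2.5 units.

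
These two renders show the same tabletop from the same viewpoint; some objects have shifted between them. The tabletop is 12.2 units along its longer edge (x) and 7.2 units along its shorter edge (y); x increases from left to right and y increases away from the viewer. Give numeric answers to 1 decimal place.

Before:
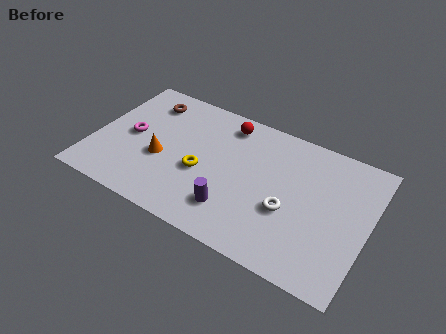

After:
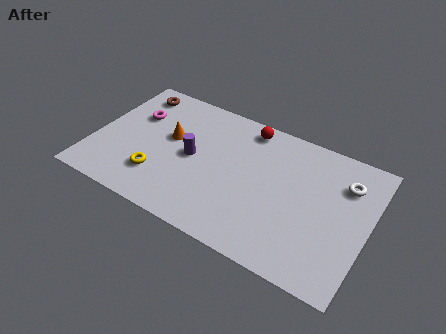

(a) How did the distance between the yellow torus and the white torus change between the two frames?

+4.7

The distance was about 3.9 in the first image and 8.6 in the second, so they moved 4.7 units further apart.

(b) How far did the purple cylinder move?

2.8

From (6.5, 1.7) to (4.4, 3.6), the purple cylinder covered √(2.1² + 1.9²) ≈ 2.8 units.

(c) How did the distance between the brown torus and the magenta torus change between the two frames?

-0.9

Before: roughly 2.2 units apart; after: 1.3. That's 0.9 units closer together.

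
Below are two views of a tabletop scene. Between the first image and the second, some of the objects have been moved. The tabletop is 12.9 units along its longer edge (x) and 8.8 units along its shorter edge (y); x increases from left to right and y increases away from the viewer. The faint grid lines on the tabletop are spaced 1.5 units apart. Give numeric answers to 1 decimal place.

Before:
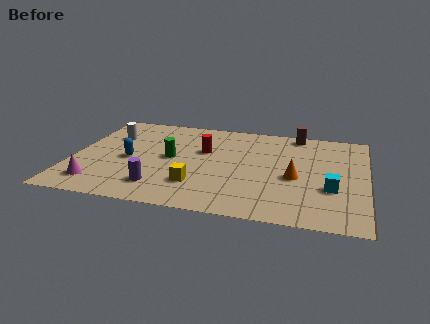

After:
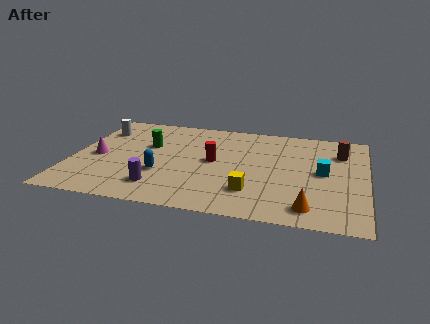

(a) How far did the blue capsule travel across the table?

1.8

From (2.5, 4.0) to (4.0, 3.0), the blue capsule covered √(1.5² + 1.0²) ≈ 1.8 units.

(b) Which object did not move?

the purple cylinder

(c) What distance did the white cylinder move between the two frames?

0.8

The white cylinder was near (1.5, 6.1) before and (0.9, 6.6) after, so it travelled √(0.6² + 0.5²) ≈ 0.8 units.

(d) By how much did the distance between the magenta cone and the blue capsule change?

+0.4

Before: roughly 2.7 units apart; after: 3.1. That's 0.4 units further apart.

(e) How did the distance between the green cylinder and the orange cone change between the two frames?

+2.9

The distance was about 5.5 in the first image and 8.4 in the second, so they moved 2.9 units further apart.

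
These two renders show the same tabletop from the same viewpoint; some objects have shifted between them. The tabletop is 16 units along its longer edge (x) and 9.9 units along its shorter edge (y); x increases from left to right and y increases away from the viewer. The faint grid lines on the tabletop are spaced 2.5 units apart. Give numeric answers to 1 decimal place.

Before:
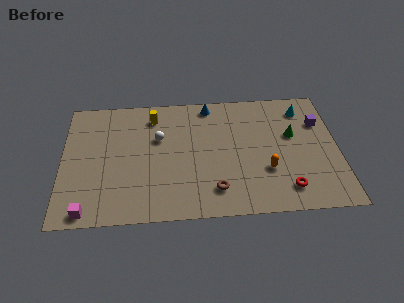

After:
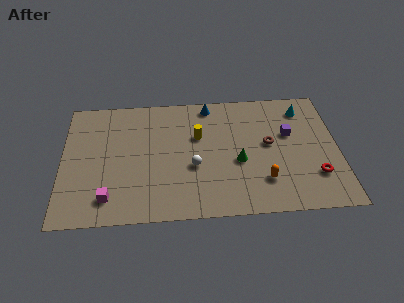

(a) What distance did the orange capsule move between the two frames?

0.8

The orange capsule was near (11.8, 3.3) before and (11.6, 2.5) after, so it travelled √(0.2² + 0.8²) ≈ 0.8 units.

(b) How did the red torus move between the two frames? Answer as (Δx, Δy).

(1.7, 0.9)

The red torus started near (12.9, 1.8) and ended near (14.6, 2.7).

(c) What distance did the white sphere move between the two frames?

3.1

The white sphere moved from about (5.6, 6.3) to (7.6, 3.9), a distance of √(2.0² + 2.4²) ≈ 3.1.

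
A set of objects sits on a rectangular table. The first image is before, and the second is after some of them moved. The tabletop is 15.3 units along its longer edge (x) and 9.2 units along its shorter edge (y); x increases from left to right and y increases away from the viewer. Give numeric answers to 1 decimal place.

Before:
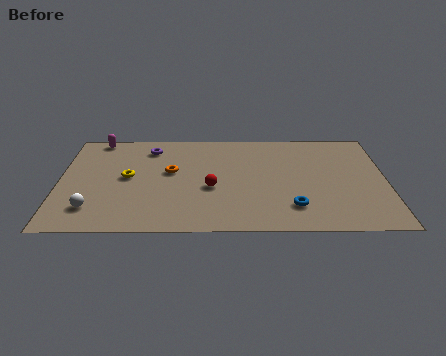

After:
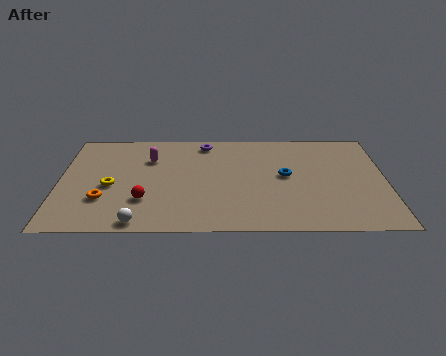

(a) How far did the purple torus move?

2.6

The purple torus was near (4.2, 7.5) before and (6.8, 8.0) after, so it travelled √(2.6² + 0.5²) ≈ 2.6 units.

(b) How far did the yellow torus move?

1.1

The yellow torus was near (3.2, 4.8) before and (2.4, 4.0) after, so it travelled √(0.8² + 0.8²) ≈ 1.1 units.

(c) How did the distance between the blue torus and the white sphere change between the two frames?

-1.4

The distance was about 9.3 in the first image and 7.9 in the second, so they moved 1.4 units closer together.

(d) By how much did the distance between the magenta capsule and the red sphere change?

-3.3

The distance was about 7.1 in the first image and 3.8 in the second, so they moved 3.3 units closer together.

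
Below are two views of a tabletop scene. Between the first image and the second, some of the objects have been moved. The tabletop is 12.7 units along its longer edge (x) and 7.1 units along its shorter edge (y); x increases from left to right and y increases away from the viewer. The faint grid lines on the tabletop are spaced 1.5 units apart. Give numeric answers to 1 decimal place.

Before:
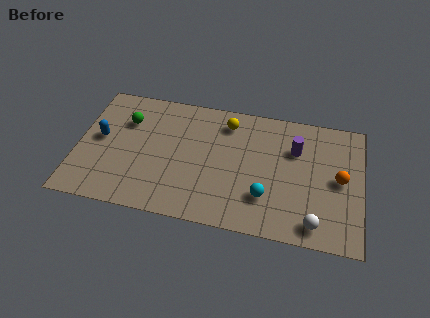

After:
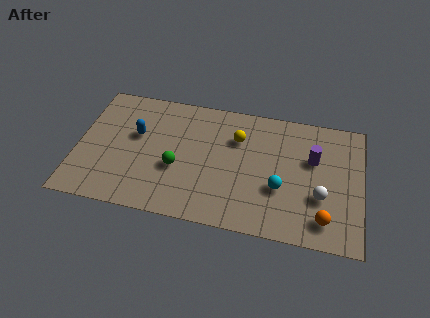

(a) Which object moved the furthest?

the green sphere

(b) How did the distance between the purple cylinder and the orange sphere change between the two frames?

+0.9

They were about 2.4 units apart before and 3.3 after — 0.9 units further apart.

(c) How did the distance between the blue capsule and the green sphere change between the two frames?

+0.8

Before: roughly 1.6 units apart; after: 2.4. That's 0.8 units further apart.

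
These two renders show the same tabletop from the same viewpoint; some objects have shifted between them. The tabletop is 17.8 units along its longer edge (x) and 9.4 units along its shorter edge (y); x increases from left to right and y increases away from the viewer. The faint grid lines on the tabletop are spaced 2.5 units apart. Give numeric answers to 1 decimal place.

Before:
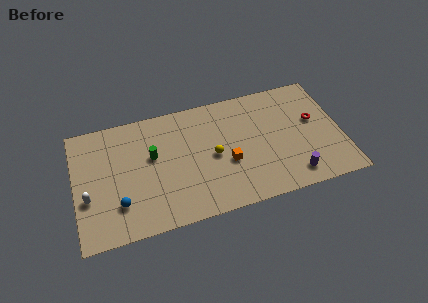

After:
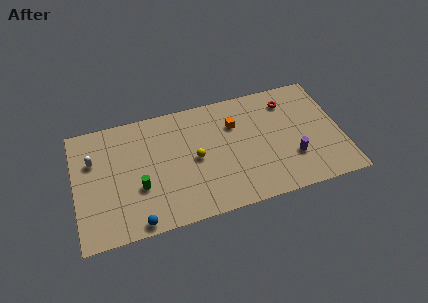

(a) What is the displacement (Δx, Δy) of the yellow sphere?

(-1.2, 0.1)

The yellow sphere started near (9.2, 4.5) and ended near (8.0, 4.6).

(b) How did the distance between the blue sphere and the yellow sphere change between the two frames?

-1.1

They were about 6.7 units apart before and 5.6 after — 1.1 units closer together.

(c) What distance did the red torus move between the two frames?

2.6

From (16.1, 5.5) to (14.5, 7.5), the red torus covered √(1.6² + 2.0²) ≈ 2.6 units.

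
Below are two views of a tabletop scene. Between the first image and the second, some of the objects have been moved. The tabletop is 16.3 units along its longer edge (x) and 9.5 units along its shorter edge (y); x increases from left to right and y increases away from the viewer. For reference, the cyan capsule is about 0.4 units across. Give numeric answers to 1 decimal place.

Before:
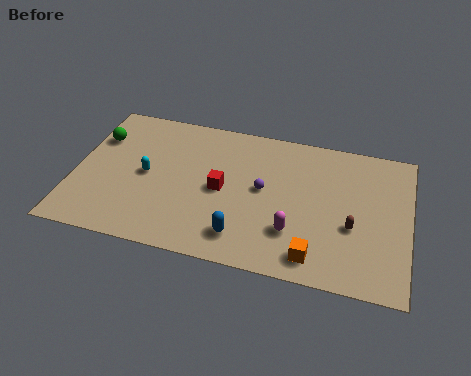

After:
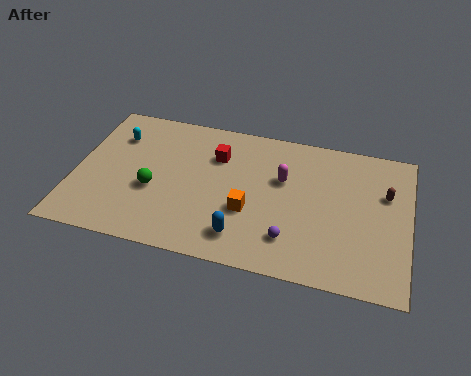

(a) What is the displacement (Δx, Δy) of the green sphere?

(3.0, -2.9)

The green sphere started near (0.9, 6.7) and ended near (3.9, 3.8).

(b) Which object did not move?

the blue capsule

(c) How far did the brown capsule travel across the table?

2.9

From (13.6, 3.7) to (15.1, 6.2), the brown capsule covered √(1.5² + 2.5²) ≈ 2.9 units.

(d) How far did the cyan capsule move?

2.9

From (3.5, 4.7) to (1.8, 7.0), the cyan capsule covered √(1.7² + 2.3²) ≈ 2.9 units.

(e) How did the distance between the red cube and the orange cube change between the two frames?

-1.9

Before: roughly 5.7 units apart; after: 3.8. That's 1.9 units closer together.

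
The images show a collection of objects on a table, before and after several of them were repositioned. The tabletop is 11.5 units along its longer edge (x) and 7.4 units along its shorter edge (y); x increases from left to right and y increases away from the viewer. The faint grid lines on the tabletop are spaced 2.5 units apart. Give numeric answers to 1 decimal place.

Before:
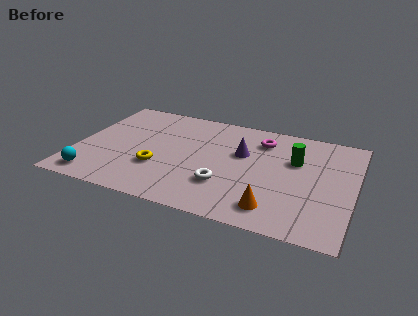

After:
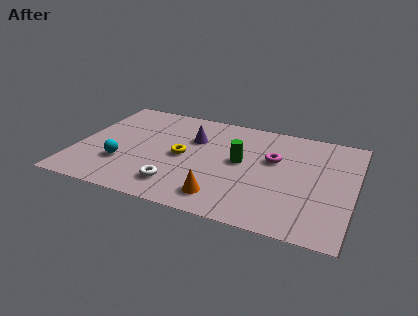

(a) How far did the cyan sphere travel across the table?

1.6

From (1.0, 1.0) to (2.0, 2.3), the cyan sphere covered √(1.0² + 1.3²) ≈ 1.6 units.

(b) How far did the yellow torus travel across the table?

1.4

The yellow torus was near (3.5, 2.5) before and (4.4, 3.6) after, so it travelled √(0.9² + 1.1²) ≈ 1.4 units.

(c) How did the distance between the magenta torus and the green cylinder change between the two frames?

-0.4

They were about 1.8 units apart before and 1.4 after — 0.4 units closer together.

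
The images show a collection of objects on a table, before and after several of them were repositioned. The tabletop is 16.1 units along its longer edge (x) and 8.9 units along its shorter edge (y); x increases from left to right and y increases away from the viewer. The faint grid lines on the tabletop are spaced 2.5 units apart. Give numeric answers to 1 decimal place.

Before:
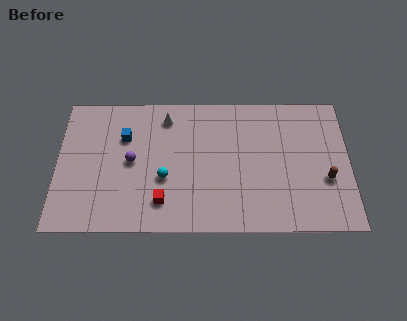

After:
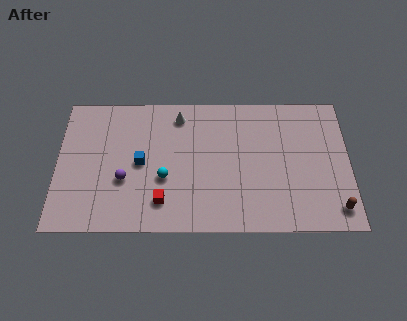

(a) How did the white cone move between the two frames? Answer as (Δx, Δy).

(0.7, 0.1)

From the two frames, the white cone sits at roughly (6.0, 7.4) before and (6.7, 7.5) after.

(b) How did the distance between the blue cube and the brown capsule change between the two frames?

-0.3

The distance was about 11.4 in the first image and 11.1 in the second, so they moved 0.3 units closer together.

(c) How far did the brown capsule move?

2.0

From (14.8, 3.3) to (15.3, 1.4), the brown capsule covered √(0.5² + 1.9²) ≈ 2.0 units.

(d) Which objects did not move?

the red cube and the cyan sphere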